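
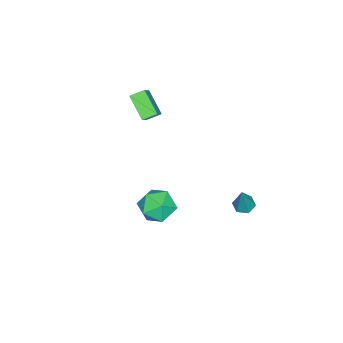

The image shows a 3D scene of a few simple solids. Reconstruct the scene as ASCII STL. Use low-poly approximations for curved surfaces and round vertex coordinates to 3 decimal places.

solid 
facet normal -0.367 -0.092 -0.926
outer loop
vertex -0.292 4.095 -5.046
vertex -0.709 3.615 -4.833
vertex -0.902 4.257 -4.82
endloop
endfacet
facet normal 0.285 0.955 0.085
outer loop
vertex -0.292 4.095 -5.046
vertex -0.902 4.257 -4.82
vertex 0.049 3.805 -2.927
endloop
endfacet
facet normal -0.368 -0.092 -0.925
outer loop
vertex -0.902 4.257 -4.82
vertex -0.709 3.615 -4.833
vertex -1.318 3.778 -4.607
endloop
endfacet
facet normal -0.566 0.691 0.449
outer loop
vertex -0.902 4.257 -4.82
vertex -1.318 3.778 -4.607
vertex 0.049 3.805 -2.927
endloop
endfacet
facet normal -0.368 -0.091 -0.925
outer loop
vertex -1.318 3.778 -4.607
vertex -0.709 3.615 -4.833
vertex -1.126 3.136 -4.62
endloop
endfacet
facet normal -0.752 -0.237 0.615
outer loop
vertex -1.318 3.778 -4.607
vertex -1.126 3.136 -4.62
vertex 0.049 3.805 -2.927
endloop
endfacet
facet normal -0.367 -0.092 -0.926
outer loop
vertex -1.126 3.136 -4.62
vertex -0.709 3.615 -4.833
vertex -0.516 2.974 -4.846
endloop
endfacet
facet normal -0.086 -0.905 0.417
outer loop
vertex -1.126 3.136 -4.62
vertex -0.516 2.974 -4.846
vertex 0.049 3.805 -2.927
endloop
endfacet
facet normal -0.367 -0.092 -0.926
outer loop
vertex -0.516 2.974 -4.846
vertex -0.709 3.615 -4.833
vertex -0.099 3.453 -5.059
endloop
endfacet
facet normal 0.765 -0.642 0.053
outer loop
vertex -0.516 2.974 -4.846
vertex -0.099 3.453 -5.059
vertex 0.049 3.805 -2.927
endloop
endfacet
facet normal -0.367 -0.092 -0.926
outer loop
vertex -0.099 3.453 -5.059
vertex -0.709 3.615 -4.833
vertex -0.292 4.095 -5.046
endloop
endfacet
facet normal 0.951 0.288 -0.114
outer loop
vertex -0.099 3.453 -5.059
vertex -0.292 4.095 -5.046
vertex 0.049 3.805 -2.927
endloop
endfacet
facet normal -0.587 0.704 -0.398
outer loop
vertex 3.501 1.036 -3.251
vertex 2.658 0.784 -2.454
vertex 3.479 1.607 -2.209
endloop
endfacet
facet normal 0.102 0.873 -0.476
outer loop
vertex 3.501 1.036 -3.251
vertex 3.479 1.607 -2.209
vertex 4.514 1.239 -2.663
endloop
endfacet
facet normal 0.418 0.347 -0.840
outer loop
vertex 3.501 1.036 -3.251
vertex 4.514 1.239 -2.663
vertex 4.332 0.189 -3.188
endloop
endfacet
facet normal -0.076 -0.148 -0.986
outer loop
vertex 3.501 1.036 -3.251
vertex 4.332 0.189 -3.188
vertex 3.185 -0.092 -3.058
endloop
endfacet
facet normal -0.697 0.073 -0.714
outer loop
vertex 3.501 1.036 -3.251
vertex 3.185 -0.092 -3.058
vertex 2.658 0.784 -2.454
endloop
endfacet
facet normal 0.397 0.901 0.173
outer loop
vertex 4.514 1.239 -2.663
vertex 3.479 1.607 -2.209
vertex 4.295 1.112 -1.502
endloop
endfacet
facet normal -0.719 0.628 0.298
outer loop
vertex 3.479 1.607 -2.209
vertex 2.658 0.784 -2.454
vertex 3.148 0.831 -1.372
endloop
endfacet
facet normal -0.895 -0.392 -0.212
outer loop
vertex 2.658 0.784 -2.454
vertex 3.185 -0.092 -3.058
vertex 2.966 -0.219 -1.897
endloop
endfacet
facet normal 0.110 -0.750 -0.652
outer loop
vertex 3.185 -0.092 -3.058
vertex 4.332 0.189 -3.188
vertex 4.001 -0.587 -2.351
endloop
endfacet
facet normal 0.909 0.049 -0.414
outer loop
vertex 4.332 0.189 -3.188
vertex 4.514 1.239 -2.663
vertex 4.822 0.236 -2.106
endloop
endfacet
facet normal 0.076 0.148 0.986
outer loop
vertex 3.979 -0.016 -1.309
vertex 4.295 1.112 -1.502
vertex 3.148 0.831 -1.372
endloop
endfacet
facet normal -0.418 -0.347 0.840
outer loop
vertex 3.979 -0.016 -1.309
vertex 3.148 0.831 -1.372
vertex 2.966 -0.219 -1.897
endloop
endfacet
facet normal -0.102 -0.873 0.476
outer loop
vertex 3.979 -0.016 -1.309
vertex 2.966 -0.219 -1.897
vertex 4.001 -0.587 -2.351
endloop
endfacet
facet normal 0.587 -0.704 0.398
outer loop
vertex 3.979 -0.016 -1.309
vertex 4.001 -0.587 -2.351
vertex 4.822 0.236 -2.106
endloop
endfacet
facet normal 0.697 -0.073 0.714
outer loop
vertex 3.979 -0.016 -1.309
vertex 4.822 0.236 -2.106
vertex 4.295 1.112 -1.502
endloop
endfacet
facet normal -0.110 0.750 0.652
outer loop
vertex 3.148 0.831 -1.372
vertex 4.295 1.112 -1.502
vertex 3.479 1.607 -2.209
endloop
endfacet
facet normal -0.909 -0.049 0.414
outer loop
vertex 2.966 -0.219 -1.897
vertex 3.148 0.831 -1.372
vertex 2.658 0.784 -2.454
endloop
endfacet
facet normal -0.397 -0.901 -0.173
outer loop
vertex 4.001 -0.587 -2.351
vertex 2.966 -0.219 -1.897
vertex 3.185 -0.092 -3.058
endloop
endfacet
facet normal 0.719 -0.628 -0.298
outer loop
vertex 4.822 0.236 -2.106
vertex 4.001 -0.587 -2.351
vertex 4.332 0.189 -3.188
endloop
endfacet
facet normal 0.895 0.392 0.212
outer loop
vertex 4.295 1.112 -1.502
vertex 4.822 0.236 -2.106
vertex 4.514 1.239 -2.663
endloop
endfacet
facet normal -0.701 -0.220 -0.679
outer loop
vertex -0.287 -2.974 2.461
vertex -0.819 -2.332 2.802
vertex 0.385 -1.854 1.404
endloop
endfacet
facet normal 0.590 -0.712 -0.380
outer loop
vertex 1.619 -1.468 2.598
vertex -0.287 -2.974 2.461
vertex 0.385 -1.854 1.404
endloop
endfacet
facet normal -0.701 -0.220 -0.679
outer loop
vertex 0.385 -1.854 1.404
vertex -0.819 -2.332 2.802
vertex -0.146 -1.213 1.745
endloop
endfacet
facet normal 0.400 0.666 -0.629
outer loop
vertex -0.146 -1.213 1.745
vertex 1.619 -1.468 2.598
vertex 0.385 -1.854 1.404
endloop
endfacet
facet normal -0.400 -0.666 0.629
outer loop
vertex -0.287 -2.974 2.461
vertex 0.415 -1.946 3.996
vertex -0.819 -2.332 2.802
endloop
endfacet
facet normal 0.590 -0.713 -0.379
outer loop
vertex 0.946 -2.587 3.655
vertex -0.287 -2.974 2.461
vertex 1.619 -1.468 2.598
endloop
endfacet
facet normal -0.400 -0.666 0.629
outer loop
vertex 0.946 -2.587 3.655
vertex 0.415 -1.946 3.996
vertex -0.287 -2.974 2.461
endloop
endfacet
facet normal -0.590 0.713 0.379
outer loop
vertex -0.819 -2.332 2.802
vertex 0.415 -1.946 3.996
vertex -0.146 -1.213 1.745
endloop
endfacet
facet normal 0.400 0.666 -0.629
outer loop
vertex 1.087 -0.826 2.939
vertex 1.619 -1.468 2.598
vertex -0.146 -1.213 1.745
endloop
endfacet
facet normal -0.591 0.712 0.379
outer loop
vertex -0.146 -1.213 1.745
vertex 0.415 -1.946 3.996
vertex 1.087 -0.826 2.939
endloop
endfacet
facet normal 0.701 0.220 0.679
outer loop
vertex 1.087 -0.826 2.939
vertex 0.946 -2.587 3.655
vertex 1.619 -1.468 2.598
endloop
endfacet
facet normal 0.701 0.220 0.678
outer loop
vertex 0.415 -1.946 3.996
vertex 0.946 -2.587 3.655
vertex 1.087 -0.826 2.939
endloop
endfacet

endsolid


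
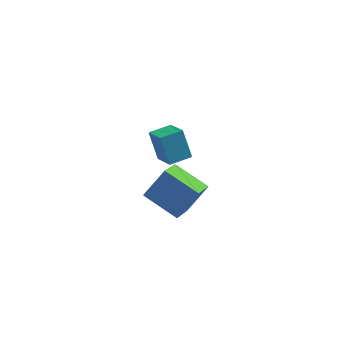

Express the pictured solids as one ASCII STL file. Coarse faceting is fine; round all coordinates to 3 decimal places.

solid 
facet normal -0.273 0.423 0.864
outer loop
vertex -0.298 2.009 3.625
vertex 0.582 2.46 3.682
vertex -0.77 3.012 2.985
endloop
endfacet
facet normal -0.889 -0.455 -0.057
outer loop
vertex -0.402 2.44 1.818
vertex -0.298 2.009 3.625
vertex -0.77 3.012 2.985
endloop
endfacet
facet normal -0.272 0.424 0.864
outer loop
vertex -0.77 3.012 2.985
vertex 0.582 2.46 3.682
vertex 0.11 3.462 3.041
endloop
endfacet
facet normal -0.369 0.783 -0.500
outer loop
vertex 0.11 3.462 3.041
vertex -0.402 2.44 1.818
vertex -0.77 3.012 2.985
endloop
endfacet
facet normal 0.369 -0.783 0.500
outer loop
vertex -0.298 2.009 3.625
vertex 0.95 1.888 2.515
vertex 0.582 2.46 3.682
endloop
endfacet
facet normal -0.888 -0.455 -0.057
outer loop
vertex 0.07 1.438 2.459
vertex -0.298 2.009 3.625
vertex -0.402 2.44 1.818
endloop
endfacet
facet normal 0.369 -0.784 0.500
outer loop
vertex 0.07 1.438 2.459
vertex 0.95 1.888 2.515
vertex -0.298 2.009 3.625
endloop
endfacet
facet normal 0.889 0.455 0.057
outer loop
vertex 0.582 2.46 3.682
vertex 0.95 1.888 2.515
vertex 0.11 3.462 3.041
endloop
endfacet
facet normal -0.369 0.783 -0.500
outer loop
vertex 0.478 2.891 1.875
vertex -0.402 2.44 1.818
vertex 0.11 3.462 3.041
endloop
endfacet
facet normal 0.889 0.455 0.058
outer loop
vertex 0.11 3.462 3.041
vertex 0.95 1.888 2.515
vertex 0.478 2.891 1.875
endloop
endfacet
facet normal 0.273 -0.424 -0.864
outer loop
vertex 0.478 2.891 1.875
vertex 0.07 1.438 2.459
vertex -0.402 2.44 1.818
endloop
endfacet
facet normal 0.272 -0.424 -0.864
outer loop
vertex 0.95 1.888 2.515
vertex 0.07 1.438 2.459
vertex 0.478 2.891 1.875
endloop
endfacet
facet normal -0.786 0.494 0.373
outer loop
vertex -0.901 -2.19 4.313
vertex -0.104 -1.663 5.294
vertex -0.513 -0.748 3.222
endloop
endfacet
facet normal -0.582 -0.385 -0.716
outer loop
vertex 0.744 -1.537 2.626
vertex -0.901 -2.19 4.313
vertex -0.513 -0.748 3.222
endloop
endfacet
facet normal -0.786 0.493 0.373
outer loop
vertex -0.513 -0.748 3.222
vertex -0.104 -1.663 5.294
vertex 0.284 -0.22 4.203
endloop
endfacet
facet normal 0.210 0.780 -0.590
outer loop
vertex 0.284 -0.22 4.203
vertex 0.744 -1.537 2.626
vertex -0.513 -0.748 3.222
endloop
endfacet
facet normal -0.210 -0.780 0.590
outer loop
vertex -0.901 -2.19 4.313
vertex 1.153 -2.452 4.698
vertex -0.104 -1.663 5.294
endloop
endfacet
facet normal -0.582 -0.385 -0.716
outer loop
vertex 0.356 -2.98 3.717
vertex -0.901 -2.19 4.313
vertex 0.744 -1.537 2.626
endloop
endfacet
facet normal -0.210 -0.779 0.590
outer loop
vertex 0.356 -2.98 3.717
vertex 1.153 -2.452 4.698
vertex -0.901 -2.19 4.313
endloop
endfacet
facet normal 0.582 0.385 0.716
outer loop
vertex -0.104 -1.663 5.294
vertex 1.153 -2.452 4.698
vertex 0.284 -0.22 4.203
endloop
endfacet
facet normal 0.210 0.780 -0.590
outer loop
vertex 1.541 -1.01 3.607
vertex 0.744 -1.537 2.626
vertex 0.284 -0.22 4.203
endloop
endfacet
facet normal 0.582 0.385 0.716
outer loop
vertex 0.284 -0.22 4.203
vertex 1.153 -2.452 4.698
vertex 1.541 -1.01 3.607
endloop
endfacet
facet normal 0.786 -0.493 -0.373
outer loop
vertex 1.541 -1.01 3.607
vertex 0.356 -2.98 3.717
vertex 0.744 -1.537 2.626
endloop
endfacet
facet normal 0.786 -0.493 -0.373
outer loop
vertex 1.153 -2.452 4.698
vertex 0.356 -2.98 3.717
vertex 1.541 -1.01 3.607
endloop
endfacet

endsolid


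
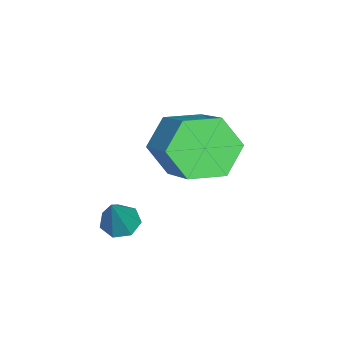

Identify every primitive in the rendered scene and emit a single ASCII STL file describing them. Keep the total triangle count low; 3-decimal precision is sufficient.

solid 
facet normal -0.515 -0.003 -0.857
outer loop
vertex 3.114 1.485 -0.026
vertex 2.628 1.548 0.266
vertex 2.972 1.952 0.058
endloop
endfacet
facet normal 0.932 0.316 -0.180
outer loop
vertex 3.114 1.485 -0.026
vertex 2.972 1.952 0.058
vertex 3.392 1.552 1.534
endloop
endfacet
facet normal -0.515 -0.003 -0.857
outer loop
vertex 2.972 1.952 0.058
vertex 2.628 1.548 0.266
vertex 2.572 2.114 0.298
endloop
endfacet
facet normal 0.433 0.893 0.119
outer loop
vertex 2.972 1.952 0.058
vertex 2.572 2.114 0.298
vertex 3.392 1.552 1.534
endloop
endfacet
facet normal -0.517 -0.003 -0.856
outer loop
vertex 2.572 2.114 0.298
vertex 2.628 1.548 0.266
vertex 2.214 1.85 0.515
endloop
endfacet
facet normal -0.264 0.800 0.539
outer loop
vertex 2.572 2.114 0.298
vertex 2.214 1.85 0.515
vertex 3.392 1.552 1.534
endloop
endfacet
facet normal -0.517 -0.002 -0.856
outer loop
vertex 2.214 1.85 0.515
vertex 2.628 1.548 0.266
vertex 2.168 1.358 0.544
endloop
endfacet
facet normal -0.635 0.105 0.765
outer loop
vertex 2.214 1.85 0.515
vertex 2.168 1.358 0.544
vertex 3.392 1.552 1.534
endloop
endfacet
facet normal -0.516 -0.003 -0.856
outer loop
vertex 2.168 1.358 0.544
vertex 2.628 1.548 0.266
vertex 2.469 1.009 0.364
endloop
endfacet
facet normal -0.401 -0.669 0.626
outer loop
vertex 2.168 1.358 0.544
vertex 2.469 1.009 0.364
vertex 3.392 1.552 1.534
endloop
endfacet
facet normal -0.516 -0.003 -0.856
outer loop
vertex 2.469 1.009 0.364
vertex 2.628 1.548 0.266
vertex 2.89 1.066 0.11
endloop
endfacet
facet normal 0.264 -0.937 0.227
outer loop
vertex 2.469 1.009 0.364
vertex 2.89 1.066 0.11
vertex 3.392 1.552 1.534
endloop
endfacet
facet normal -0.515 -0.003 -0.857
outer loop
vertex 2.89 1.066 0.11
vertex 2.628 1.548 0.266
vertex 3.114 1.485 -0.026
endloop
endfacet
facet normal 0.856 -0.500 -0.131
outer loop
vertex 2.89 1.066 0.11
vertex 3.114 1.485 -0.026
vertex 3.392 1.552 1.534
endloop
endfacet
facet normal -0.711 -0.488 -0.507
outer loop
vertex 0.408 2.233 0.665
vertex -0.324 2.511 1.424
vertex -0.157 3.16 0.564
endloop
endfacet
facet normal 0.476 0.197 -0.857
outer loop
vertex 0.408 2.233 0.665
vertex -0.157 3.16 0.564
vertex 1.715 3.131 1.597
endloop
endfacet
facet normal 0.476 0.197 -0.857
outer loop
vertex 1.715 3.131 1.597
vertex -0.157 3.16 0.564
vertex 1.15 4.058 1.496
endloop
endfacet
facet normal 0.711 0.488 0.506
outer loop
vertex 1.715 3.131 1.597
vertex 1.15 4.058 1.496
vertex 0.984 3.409 2.356
endloop
endfacet
facet normal -0.710 -0.489 -0.507
outer loop
vertex -0.157 3.16 0.564
vertex -0.324 2.511 1.424
vertex -0.889 3.437 1.323
endloop
endfacet
facet normal -0.211 0.835 -0.508
outer loop
vertex -0.157 3.16 0.564
vertex -0.889 3.437 1.323
vertex 1.15 4.058 1.496
endloop
endfacet
facet normal -0.211 0.835 -0.509
outer loop
vertex 1.15 4.058 1.496
vertex -0.889 3.437 1.323
vertex 0.419 4.336 2.255
endloop
endfacet
facet normal 0.711 0.488 0.506
outer loop
vertex 1.15 4.058 1.496
vertex 0.419 4.336 2.255
vertex 0.984 3.409 2.356
endloop
endfacet
facet normal -0.711 -0.489 -0.506
outer loop
vertex -0.889 3.437 1.323
vertex -0.324 2.511 1.424
vertex -1.055 2.789 2.183
endloop
endfacet
facet normal -0.687 0.638 0.348
outer loop
vertex -0.889 3.437 1.323
vertex -1.055 2.789 2.183
vertex 0.419 4.336 2.255
endloop
endfacet
facet normal -0.687 0.638 0.348
outer loop
vertex 0.419 4.336 2.255
vertex -1.055 2.789 2.183
vertex 0.252 3.687 3.115
endloop
endfacet
facet normal 0.711 0.488 0.507
outer loop
vertex 0.419 4.336 2.255
vertex 0.252 3.687 3.115
vertex 0.984 3.409 2.356
endloop
endfacet
facet normal -0.711 -0.488 -0.506
outer loop
vertex -1.055 2.789 2.183
vertex -0.324 2.511 1.424
vertex -0.49 1.862 2.284
endloop
endfacet
facet normal -0.476 -0.197 0.857
outer loop
vertex -1.055 2.789 2.183
vertex -0.49 1.862 2.284
vertex 0.252 3.687 3.115
endloop
endfacet
facet normal -0.476 -0.197 0.857
outer loop
vertex 0.252 3.687 3.115
vertex -0.49 1.862 2.284
vertex 0.817 2.76 3.216
endloop
endfacet
facet normal 0.711 0.488 0.507
outer loop
vertex 0.252 3.687 3.115
vertex 0.817 2.76 3.216
vertex 0.984 3.409 2.356
endloop
endfacet
facet normal -0.711 -0.488 -0.506
outer loop
vertex -0.49 1.862 2.284
vertex -0.324 2.511 1.424
vertex 0.241 1.584 1.525
endloop
endfacet
facet normal 0.211 -0.835 0.509
outer loop
vertex -0.49 1.862 2.284
vertex 0.241 1.584 1.525
vertex 0.817 2.76 3.216
endloop
endfacet
facet normal 0.211 -0.835 0.508
outer loop
vertex 0.817 2.76 3.216
vertex 0.241 1.584 1.525
vertex 1.549 2.483 2.457
endloop
endfacet
facet normal 0.710 0.489 0.507
outer loop
vertex 0.817 2.76 3.216
vertex 1.549 2.483 2.457
vertex 0.984 3.409 2.356
endloop
endfacet
facet normal -0.711 -0.488 -0.507
outer loop
vertex 0.241 1.584 1.525
vertex -0.324 2.511 1.424
vertex 0.408 2.233 0.665
endloop
endfacet
facet normal 0.687 -0.638 -0.348
outer loop
vertex 0.241 1.584 1.525
vertex 0.408 2.233 0.665
vertex 1.549 2.483 2.457
endloop
endfacet
facet normal 0.687 -0.638 -0.348
outer loop
vertex 1.549 2.483 2.457
vertex 0.408 2.233 0.665
vertex 1.715 3.131 1.597
endloop
endfacet
facet normal 0.711 0.489 0.506
outer loop
vertex 1.549 2.483 2.457
vertex 1.715 3.131 1.597
vertex 0.984 3.409 2.356
endloop
endfacet

endsolid


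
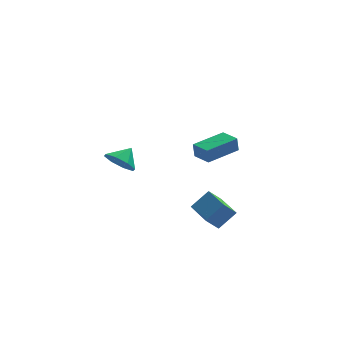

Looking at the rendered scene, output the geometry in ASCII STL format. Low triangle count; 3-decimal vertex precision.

solid 
facet normal -0.601 -0.502 -0.622
outer loop
vertex -3.583 -2.805 -0.041
vertex -4.238 -2.803 0.591
vertex -3.998 -2.248 -0.089
endloop
endfacet
facet normal 0.789 0.567 -0.238
outer loop
vertex -3.583 -2.805 -0.041
vertex -3.998 -2.248 -0.089
vertex -3.582 -2.257 1.269
endloop
endfacet
facet normal -0.602 -0.501 -0.622
outer loop
vertex -3.998 -2.248 -0.089
vertex -4.238 -2.803 0.591
vertex -4.554 -2.016 0.262
endloop
endfacet
facet normal 0.331 0.939 -0.095
outer loop
vertex -3.998 -2.248 -0.089
vertex -4.554 -2.016 0.262
vertex -3.582 -2.257 1.269
endloop
endfacet
facet normal -0.602 -0.501 -0.622
outer loop
vertex -4.554 -2.016 0.262
vertex -4.238 -2.803 0.591
vertex -4.924 -2.245 0.805
endloop
endfacet
facet normal -0.104 0.940 0.325
outer loop
vertex -4.554 -2.016 0.262
vertex -4.924 -2.245 0.805
vertex -3.582 -2.257 1.269
endloop
endfacet
facet normal -0.602 -0.501 -0.622
outer loop
vertex -4.924 -2.245 0.805
vertex -4.238 -2.803 0.591
vertex -4.893 -2.801 1.223
endloop
endfacet
facet normal -0.264 0.570 0.778
outer loop
vertex -4.924 -2.245 0.805
vertex -4.893 -2.801 1.223
vertex -3.582 -2.257 1.269
endloop
endfacet
facet normal -0.602 -0.501 -0.622
outer loop
vertex -4.893 -2.801 1.223
vertex -4.238 -2.803 0.591
vertex -4.478 -3.359 1.271
endloop
endfacet
facet normal -0.054 0.046 0.997
outer loop
vertex -4.893 -2.801 1.223
vertex -4.478 -3.359 1.271
vertex -3.582 -2.257 1.269
endloop
endfacet
facet normal -0.602 -0.501 -0.622
outer loop
vertex -4.478 -3.359 1.271
vertex -4.238 -2.803 0.591
vertex -3.922 -3.591 0.92
endloop
endfacet
facet normal 0.403 -0.326 0.855
outer loop
vertex -4.478 -3.359 1.271
vertex -3.922 -3.591 0.92
vertex -3.582 -2.257 1.269
endloop
endfacet
facet normal -0.602 -0.501 -0.622
outer loop
vertex -3.922 -3.591 0.92
vertex -4.238 -2.803 0.591
vertex -3.552 -3.361 0.377
endloop
endfacet
facet normal 0.840 -0.327 0.433
outer loop
vertex -3.922 -3.591 0.92
vertex -3.552 -3.361 0.377
vertex -3.582 -2.257 1.269
endloop
endfacet
facet normal -0.602 -0.501 -0.622
outer loop
vertex -3.552 -3.361 0.377
vertex -4.238 -2.803 0.591
vertex -3.583 -2.805 -0.041
endloop
endfacet
facet normal 0.999 0.042 -0.018
outer loop
vertex -3.552 -3.361 0.377
vertex -3.583 -2.805 -0.041
vertex -3.582 -2.257 1.269
endloop
endfacet
facet normal -0.702 -0.175 -0.690
outer loop
vertex -0.358 -5.002 -2.52
vertex -0.831 -3.339 -2.46
vertex 0.306 -4.787 -3.25
endloop
endfacet
facet normal 0.274 -0.961 -0.034
outer loop
vertex 1.211 -4.561 -2.36
vertex -0.358 -5.002 -2.52
vertex 0.306 -4.787 -3.25
endloop
endfacet
facet normal -0.702 -0.175 -0.690
outer loop
vertex 0.306 -4.787 -3.25
vertex -0.831 -3.339 -2.46
vertex -0.167 -3.124 -3.19
endloop
endfacet
facet normal 0.658 0.213 -0.723
outer loop
vertex -0.167 -3.124 -3.19
vertex 1.211 -4.561 -2.36
vertex 0.306 -4.787 -3.25
endloop
endfacet
facet normal -0.658 -0.213 0.723
outer loop
vertex -0.358 -5.002 -2.52
vertex 0.074 -3.113 -1.57
vertex -0.831 -3.339 -2.46
endloop
endfacet
facet normal 0.274 -0.961 -0.034
outer loop
vertex 0.547 -4.776 -1.63
vertex -0.358 -5.002 -2.52
vertex 1.211 -4.561 -2.36
endloop
endfacet
facet normal -0.658 -0.213 0.723
outer loop
vertex 0.547 -4.776 -1.63
vertex 0.074 -3.113 -1.57
vertex -0.358 -5.002 -2.52
endloop
endfacet
facet normal -0.274 0.961 0.034
outer loop
vertex -0.831 -3.339 -2.46
vertex 0.074 -3.113 -1.57
vertex -0.167 -3.124 -3.19
endloop
endfacet
facet normal 0.658 0.213 -0.723
outer loop
vertex 0.738 -2.898 -2.3
vertex 1.211 -4.561 -2.36
vertex -0.167 -3.124 -3.19
endloop
endfacet
facet normal -0.274 0.961 0.034
outer loop
vertex -0.167 -3.124 -3.19
vertex 0.074 -3.113 -1.57
vertex 0.738 -2.898 -2.3
endloop
endfacet
facet normal 0.702 0.175 0.690
outer loop
vertex 0.738 -2.898 -2.3
vertex 0.547 -4.776 -1.63
vertex 1.211 -4.561 -2.36
endloop
endfacet
facet normal 0.702 0.175 0.690
outer loop
vertex 0.074 -3.113 -1.57
vertex 0.547 -4.776 -1.63
vertex 0.738 -2.898 -2.3
endloop
endfacet
facet normal -0.502 0.865 -0.006
outer loop
vertex 0.107 2.277 -1.087
vertex 1.848 3.29 -0.836
vertex 0.205 2.328 -1.971
endloop
endfacet
facet normal -0.858 -0.498 -0.124
outer loop
vertex 0.772 1.35 -1.964
vertex 0.107 2.277 -1.087
vertex 0.205 2.328 -1.971
endloop
endfacet
facet normal -0.502 0.865 -0.007
outer loop
vertex 0.205 2.328 -1.971
vertex 1.848 3.29 -0.836
vertex 1.946 3.34 -1.719
endloop
endfacet
facet normal 0.111 0.057 -0.992
outer loop
vertex 1.946 3.34 -1.719
vertex 0.772 1.35 -1.964
vertex 0.205 2.328 -1.971
endloop
endfacet
facet normal -0.110 -0.057 0.992
outer loop
vertex 0.107 2.277 -1.087
vertex 2.415 2.312 -0.829
vertex 1.848 3.29 -0.836
endloop
endfacet
facet normal -0.858 -0.499 -0.123
outer loop
vertex 0.674 1.3 -1.081
vertex 0.107 2.277 -1.087
vertex 0.772 1.35 -1.964
endloop
endfacet
facet normal -0.110 -0.058 0.992
outer loop
vertex 0.674 1.3 -1.081
vertex 2.415 2.312 -0.829
vertex 0.107 2.277 -1.087
endloop
endfacet
facet normal 0.858 0.498 0.123
outer loop
vertex 1.848 3.29 -0.836
vertex 2.415 2.312 -0.829
vertex 1.946 3.34 -1.719
endloop
endfacet
facet normal 0.110 0.058 -0.992
outer loop
vertex 2.513 2.363 -1.713
vertex 0.772 1.35 -1.964
vertex 1.946 3.34 -1.719
endloop
endfacet
facet normal 0.858 0.499 0.124
outer loop
vertex 1.946 3.34 -1.719
vertex 2.415 2.312 -0.829
vertex 2.513 2.363 -1.713
endloop
endfacet
facet normal 0.502 -0.865 0.007
outer loop
vertex 2.513 2.363 -1.713
vertex 0.674 1.3 -1.081
vertex 0.772 1.35 -1.964
endloop
endfacet
facet normal 0.502 -0.865 0.006
outer loop
vertex 2.415 2.312 -0.829
vertex 0.674 1.3 -1.081
vertex 2.513 2.363 -1.713
endloop
endfacet

endsolid


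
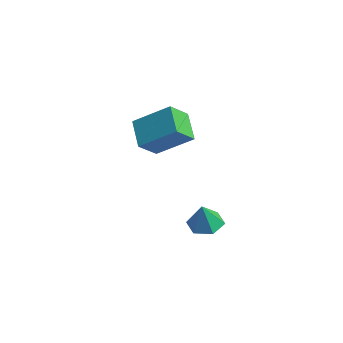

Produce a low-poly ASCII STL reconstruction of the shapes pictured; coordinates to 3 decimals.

solid 
facet normal -0.562 -0.617 -0.551
outer loop
vertex -2.249 -3.538 0.483
vertex -3.563 -3.194 1.437
vertex -2.587 -2.475 -0.364
endloop
endfacet
facet normal 0.791 -0.207 -0.575
outer loop
vertex -1.397 -1.166 0.803
vertex -2.249 -3.538 0.483
vertex -2.587 -2.475 -0.364
endloop
endfacet
facet normal -0.561 -0.618 -0.551
outer loop
vertex -2.587 -2.475 -0.364
vertex -3.563 -3.194 1.437
vertex -3.901 -2.132 0.59
endloop
endfacet
facet normal -0.241 0.759 -0.605
outer loop
vertex -3.901 -2.132 0.59
vertex -1.397 -1.166 0.803
vertex -2.587 -2.475 -0.364
endloop
endfacet
facet normal 0.241 -0.759 0.605
outer loop
vertex -2.249 -3.538 0.483
vertex -2.373 -1.885 2.604
vertex -3.563 -3.194 1.437
endloop
endfacet
facet normal 0.792 -0.207 -0.575
outer loop
vertex -1.059 -2.228 1.65
vertex -2.249 -3.538 0.483
vertex -1.397 -1.166 0.803
endloop
endfacet
facet normal 0.241 -0.759 0.605
outer loop
vertex -1.059 -2.228 1.65
vertex -2.373 -1.885 2.604
vertex -2.249 -3.538 0.483
endloop
endfacet
facet normal -0.791 0.207 0.575
outer loop
vertex -3.563 -3.194 1.437
vertex -2.373 -1.885 2.604
vertex -3.901 -2.132 0.59
endloop
endfacet
facet normal -0.241 0.758 -0.606
outer loop
vertex -2.711 -0.822 1.757
vertex -1.397 -1.166 0.803
vertex -3.901 -2.132 0.59
endloop
endfacet
facet normal -0.792 0.207 0.575
outer loop
vertex -3.901 -2.132 0.59
vertex -2.373 -1.885 2.604
vertex -2.711 -0.822 1.757
endloop
endfacet
facet normal 0.561 0.618 0.551
outer loop
vertex -2.711 -0.822 1.757
vertex -1.059 -2.228 1.65
vertex -1.397 -1.166 0.803
endloop
endfacet
facet normal 0.561 0.618 0.551
outer loop
vertex -2.373 -1.885 2.604
vertex -1.059 -2.228 1.65
vertex -2.711 -0.822 1.757
endloop
endfacet
facet normal -0.279 0.281 -0.918
outer loop
vertex -0.367 -0.743 -4.92
vertex -1.219 -0.67 -4.639
vertex -0.667 0.039 -4.59
endloop
endfacet
facet normal 0.928 0.233 0.291
outer loop
vertex -0.367 -0.743 -4.92
vertex -0.667 0.039 -4.59
vertex -0.801 -1.09 -3.261
endloop
endfacet
facet normal -0.278 0.280 -0.919
outer loop
vertex -0.667 0.039 -4.59
vertex -1.219 -0.67 -4.639
vertex -1.519 0.112 -4.31
endloop
endfacet
facet normal 0.272 0.720 0.639
outer loop
vertex -0.667 0.039 -4.59
vertex -1.519 0.112 -4.31
vertex -0.801 -1.09 -3.261
endloop
endfacet
facet normal -0.279 0.279 -0.919
outer loop
vertex -1.519 0.112 -4.31
vertex -1.219 -0.67 -4.639
vertex -2.071 -0.598 -4.358
endloop
endfacet
facet normal -0.527 0.358 0.771
outer loop
vertex -1.519 0.112 -4.31
vertex -2.071 -0.598 -4.358
vertex -0.801 -1.09 -3.261
endloop
endfacet
facet normal -0.279 0.281 -0.918
outer loop
vertex -2.071 -0.598 -4.358
vertex -1.219 -0.67 -4.639
vertex -1.771 -1.379 -4.688
endloop
endfacet
facet normal -0.670 -0.492 0.555
outer loop
vertex -2.071 -0.598 -4.358
vertex -1.771 -1.379 -4.688
vertex -0.801 -1.09 -3.261
endloop
endfacet
facet normal -0.278 0.280 -0.919
outer loop
vertex -1.771 -1.379 -4.688
vertex -1.219 -0.67 -4.639
vertex -0.919 -1.452 -4.968
endloop
endfacet
facet normal -0.015 -0.978 0.208
outer loop
vertex -1.771 -1.379 -4.688
vertex -0.919 -1.452 -4.968
vertex -0.801 -1.09 -3.261
endloop
endfacet
facet normal -0.279 0.279 -0.919
outer loop
vertex -0.919 -1.452 -4.968
vertex -1.219 -0.67 -4.639
vertex -0.367 -0.743 -4.92
endloop
endfacet
facet normal 0.784 -0.616 0.076
outer loop
vertex -0.919 -1.452 -4.968
vertex -0.367 -0.743 -4.92
vertex -0.801 -1.09 -3.261
endloop
endfacet

endsolid


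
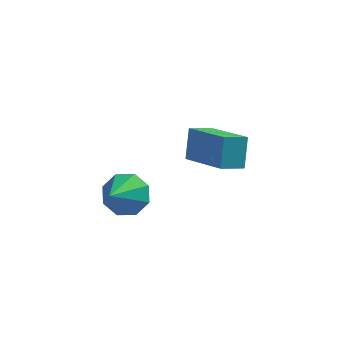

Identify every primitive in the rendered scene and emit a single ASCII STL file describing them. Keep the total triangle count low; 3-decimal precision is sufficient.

solid 
facet normal -0.692 0.629 -0.354
outer loop
vertex 1.435 0.909 3.16
vertex 2.049 1.432 2.89
vertex 1.456 0.363 2.148
endloop
endfacet
facet normal -0.722 -0.615 0.317
outer loop
vertex 2.791 -0.852 2.83
vertex 1.435 0.909 3.16
vertex 1.456 0.363 2.148
endloop
endfacet
facet normal -0.692 0.629 -0.353
outer loop
vertex 1.456 0.363 2.148
vertex 2.049 1.432 2.89
vertex 2.069 0.886 1.878
endloop
endfacet
facet normal 0.017 -0.475 -0.880
outer loop
vertex 2.069 0.886 1.878
vertex 2.791 -0.852 2.83
vertex 1.456 0.363 2.148
endloop
endfacet
facet normal -0.017 0.475 0.880
outer loop
vertex 1.435 0.909 3.16
vertex 3.384 0.217 3.572
vertex 2.049 1.432 2.89
endloop
endfacet
facet normal -0.722 -0.615 0.318
outer loop
vertex 2.771 -0.306 3.842
vertex 1.435 0.909 3.16
vertex 2.791 -0.852 2.83
endloop
endfacet
facet normal -0.017 0.475 0.880
outer loop
vertex 2.771 -0.306 3.842
vertex 3.384 0.217 3.572
vertex 1.435 0.909 3.16
endloop
endfacet
facet normal 0.722 0.615 -0.318
outer loop
vertex 2.049 1.432 2.89
vertex 3.384 0.217 3.572
vertex 2.069 0.886 1.878
endloop
endfacet
facet normal 0.017 -0.475 -0.880
outer loop
vertex 3.405 -0.329 2.56
vertex 2.791 -0.852 2.83
vertex 2.069 0.886 1.878
endloop
endfacet
facet normal 0.722 0.615 -0.317
outer loop
vertex 2.069 0.886 1.878
vertex 3.384 0.217 3.572
vertex 3.405 -0.329 2.56
endloop
endfacet
facet normal 0.692 -0.630 0.353
outer loop
vertex 3.405 -0.329 2.56
vertex 2.771 -0.306 3.842
vertex 2.791 -0.852 2.83
endloop
endfacet
facet normal 0.692 -0.629 0.354
outer loop
vertex 3.384 0.217 3.572
vertex 2.771 -0.306 3.842
vertex 3.405 -0.329 2.56
endloop
endfacet
facet normal 0.159 0.816 -0.555
outer loop
vertex 1.065 -2.67 2.389
vertex 0.313 -2.474 2.462
vertex 0.964 -2.326 2.866
endloop
endfacet
facet normal 0.771 -0.428 0.472
outer loop
vertex 1.065 -2.67 2.389
vertex 0.964 -2.326 2.866
vertex 0.107 -3.526 3.178
endloop
endfacet
facet normal 0.160 0.816 -0.556
outer loop
vertex 0.964 -2.326 2.866
vertex 0.313 -2.474 2.462
vertex 0.482 -2.068 3.106
endloop
endfacet
facet normal 0.418 -0.063 0.906
outer loop
vertex 0.964 -2.326 2.866
vertex 0.482 -2.068 3.106
vertex 0.107 -3.526 3.178
endloop
endfacet
facet normal 0.159 0.816 -0.556
outer loop
vertex 0.482 -2.068 3.106
vertex 0.313 -2.474 2.462
vertex -0.099 -2.048 2.969
endloop
endfacet
facet normal -0.225 0.106 0.969
outer loop
vertex 0.482 -2.068 3.106
vertex -0.099 -2.048 2.969
vertex 0.107 -3.526 3.178
endloop
endfacet
facet normal 0.161 0.816 -0.555
outer loop
vertex -0.099 -2.048 2.969
vertex 0.313 -2.474 2.462
vertex -0.438 -2.277 2.534
endloop
endfacet
facet normal -0.783 -0.021 0.621
outer loop
vertex -0.099 -2.048 2.969
vertex -0.438 -2.277 2.534
vertex 0.107 -3.526 3.178
endloop
endfacet
facet normal 0.161 0.816 -0.556
outer loop
vertex -0.438 -2.277 2.534
vertex 0.313 -2.474 2.462
vertex -0.337 -2.622 2.057
endloop
endfacet
facet normal -0.927 -0.368 0.070
outer loop
vertex -0.438 -2.277 2.534
vertex -0.337 -2.622 2.057
vertex 0.107 -3.526 3.178
endloop
endfacet
facet normal 0.159 0.817 -0.554
outer loop
vertex -0.337 -2.622 2.057
vertex 0.313 -2.474 2.462
vertex 0.145 -2.879 1.817
endloop
endfacet
facet normal -0.573 -0.734 -0.365
outer loop
vertex -0.337 -2.622 2.057
vertex 0.145 -2.879 1.817
vertex 0.107 -3.526 3.178
endloop
endfacet
facet normal 0.162 0.816 -0.555
outer loop
vertex 0.145 -2.879 1.817
vertex 0.313 -2.474 2.462
vertex 0.725 -2.9 1.955
endloop
endfacet
facet normal 0.069 -0.902 -0.427
outer loop
vertex 0.145 -2.879 1.817
vertex 0.725 -2.9 1.955
vertex 0.107 -3.526 3.178
endloop
endfacet
facet normal 0.159 0.816 -0.556
outer loop
vertex 0.725 -2.9 1.955
vertex 0.313 -2.474 2.462
vertex 1.065 -2.67 2.389
endloop
endfacet
facet normal 0.627 -0.775 -0.080
outer loop
vertex 0.725 -2.9 1.955
vertex 1.065 -2.67 2.389
vertex 0.107 -3.526 3.178
endloop
endfacet

endsolid


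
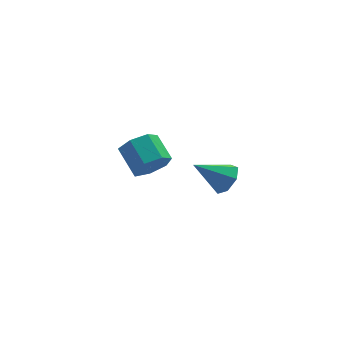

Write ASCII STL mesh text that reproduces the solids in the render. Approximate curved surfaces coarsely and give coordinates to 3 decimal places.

solid 
facet normal 0.798 -0.067 -0.599
outer loop
vertex 4.056 -3.112 0.907
vertex 3.58 -3.146 0.277
vertex 3.894 -2.509 0.624
endloop
endfacet
facet normal 0.199 0.460 0.866
outer loop
vertex 4.056 -3.112 0.907
vertex 3.894 -2.509 0.624
vertex 2.24 -3.034 1.283
endloop
endfacet
facet normal 0.798 -0.067 -0.599
outer loop
vertex 3.894 -2.509 0.624
vertex 3.58 -3.146 0.277
vertex 3.496 -2.385 0.08
endloop
endfacet
facet normal -0.163 0.929 0.331
outer loop
vertex 3.894 -2.509 0.624
vertex 3.496 -2.385 0.08
vertex 2.24 -3.034 1.283
endloop
endfacet
facet normal 0.798 -0.067 -0.599
outer loop
vertex 3.496 -2.385 0.08
vertex 3.58 -3.146 0.277
vertex 3.161 -2.834 -0.316
endloop
endfacet
facet normal -0.637 0.719 -0.277
outer loop
vertex 3.496 -2.385 0.08
vertex 3.161 -2.834 -0.316
vertex 2.24 -3.034 1.283
endloop
endfacet
facet normal 0.798 -0.066 -0.599
outer loop
vertex 3.161 -2.834 -0.316
vertex 3.58 -3.146 0.277
vertex 3.143 -3.518 -0.265
endloop
endfacet
facet normal -0.866 -0.015 -0.500
outer loop
vertex 3.161 -2.834 -0.316
vertex 3.143 -3.518 -0.265
vertex 2.24 -3.034 1.283
endloop
endfacet
facet normal 0.798 -0.066 -0.599
outer loop
vertex 3.143 -3.518 -0.265
vertex 3.58 -3.146 0.277
vertex 3.454 -3.921 0.194
endloop
endfacet
facet normal -0.676 -0.716 -0.171
outer loop
vertex 3.143 -3.518 -0.265
vertex 3.454 -3.921 0.194
vertex 2.24 -3.034 1.283
endloop
endfacet
facet normal 0.798 -0.066 -0.599
outer loop
vertex 3.454 -3.921 0.194
vertex 3.58 -3.146 0.277
vertex 3.86 -3.74 0.715
endloop
endfacet
facet normal -0.212 -0.860 0.464
outer loop
vertex 3.454 -3.921 0.194
vertex 3.86 -3.74 0.715
vertex 2.24 -3.034 1.283
endloop
endfacet
facet normal 0.798 -0.066 -0.599
outer loop
vertex 3.86 -3.74 0.715
vertex 3.58 -3.146 0.277
vertex 4.056 -3.112 0.907
endloop
endfacet
facet normal 0.177 -0.338 0.924
outer loop
vertex 3.86 -3.74 0.715
vertex 4.056 -3.112 0.907
vertex 2.24 -3.034 1.283
endloop
endfacet
facet normal 0.284 -0.828 -0.483
outer loop
vertex 2.069 1.861 -2.567
vertex 1.343 1.378 -2.165
vertex 1.353 1.864 -2.993
endloop
endfacet
facet normal 0.425 0.560 -0.711
outer loop
vertex 2.069 1.861 -2.567
vertex 1.353 1.864 -2.993
vertex 1.662 3.046 -1.877
endloop
endfacet
facet normal 0.424 0.561 -0.711
outer loop
vertex 1.662 3.046 -1.877
vertex 1.353 1.864 -2.993
vertex 0.946 3.048 -2.302
endloop
endfacet
facet normal -0.285 0.828 0.483
outer loop
vertex 1.662 3.046 -1.877
vertex 0.946 3.048 -2.302
vertex 0.937 2.562 -1.475
endloop
endfacet
facet normal 0.285 -0.828 -0.483
outer loop
vertex 1.353 1.864 -2.993
vertex 1.343 1.378 -2.165
vertex 0.63 1.5 -2.796
endloop
endfacet
facet normal -0.407 0.352 -0.843
outer loop
vertex 1.353 1.864 -2.993
vertex 0.63 1.5 -2.796
vertex 0.946 3.048 -2.302
endloop
endfacet
facet normal -0.406 0.352 -0.843
outer loop
vertex 0.946 3.048 -2.302
vertex 0.63 1.5 -2.796
vertex 0.223 2.685 -2.105
endloop
endfacet
facet normal -0.284 0.828 0.483
outer loop
vertex 0.946 3.048 -2.302
vertex 0.223 2.685 -2.105
vertex 0.937 2.562 -1.475
endloop
endfacet
facet normal 0.285 -0.828 -0.482
outer loop
vertex 0.63 1.5 -2.796
vertex 1.343 1.378 -2.165
vertex 0.444 1.045 -2.124
endloop
endfacet
facet normal -0.932 -0.122 -0.340
outer loop
vertex 0.63 1.5 -2.796
vertex 0.444 1.045 -2.124
vertex 0.223 2.685 -2.105
endloop
endfacet
facet normal -0.932 -0.122 -0.341
outer loop
vertex 0.223 2.685 -2.105
vertex 0.444 1.045 -2.124
vertex 0.037 2.229 -1.433
endloop
endfacet
facet normal -0.284 0.828 0.483
outer loop
vertex 0.223 2.685 -2.105
vertex 0.037 2.229 -1.433
vertex 0.937 2.562 -1.475
endloop
endfacet
facet normal 0.285 -0.828 -0.483
outer loop
vertex 0.444 1.045 -2.124
vertex 1.343 1.378 -2.165
vertex 0.936 0.84 -1.483
endloop
endfacet
facet normal -0.755 -0.504 0.419
outer loop
vertex 0.444 1.045 -2.124
vertex 0.936 0.84 -1.483
vertex 0.037 2.229 -1.433
endloop
endfacet
facet normal -0.755 -0.504 0.419
outer loop
vertex 0.037 2.229 -1.433
vertex 0.936 0.84 -1.483
vertex 0.529 2.024 -0.792
endloop
endfacet
facet normal -0.284 0.828 0.483
outer loop
vertex 0.037 2.229 -1.433
vertex 0.529 2.024 -0.792
vertex 0.937 2.562 -1.475
endloop
endfacet
facet normal 0.284 -0.828 -0.483
outer loop
vertex 0.936 0.84 -1.483
vertex 1.343 1.378 -2.165
vertex 1.734 1.04 -1.356
endloop
endfacet
facet normal -0.010 -0.507 0.862
outer loop
vertex 0.936 0.84 -1.483
vertex 1.734 1.04 -1.356
vertex 0.529 2.024 -0.792
endloop
endfacet
facet normal -0.010 -0.507 0.862
outer loop
vertex 0.529 2.024 -0.792
vertex 1.734 1.04 -1.356
vertex 1.327 2.224 -0.665
endloop
endfacet
facet normal -0.284 0.828 0.483
outer loop
vertex 0.529 2.024 -0.792
vertex 1.327 2.224 -0.665
vertex 0.937 2.562 -1.475
endloop
endfacet
facet normal 0.284 -0.828 -0.483
outer loop
vertex 1.734 1.04 -1.356
vertex 1.343 1.378 -2.165
vertex 2.239 1.495 -1.839
endloop
endfacet
facet normal 0.743 -0.128 0.657
outer loop
vertex 1.734 1.04 -1.356
vertex 2.239 1.495 -1.839
vertex 1.327 2.224 -0.665
endloop
endfacet
facet normal 0.743 -0.128 0.657
outer loop
vertex 1.327 2.224 -0.665
vertex 2.239 1.495 -1.839
vertex 1.832 2.679 -1.148
endloop
endfacet
facet normal -0.285 0.828 0.483
outer loop
vertex 1.327 2.224 -0.665
vertex 1.832 2.679 -1.148
vertex 0.937 2.562 -1.475
endloop
endfacet
facet normal 0.284 -0.828 -0.483
outer loop
vertex 2.239 1.495 -1.839
vertex 1.343 1.378 -2.165
vertex 2.069 1.861 -2.567
endloop
endfacet
facet normal 0.937 0.348 -0.044
outer loop
vertex 2.239 1.495 -1.839
vertex 2.069 1.861 -2.567
vertex 1.832 2.679 -1.148
endloop
endfacet
facet normal 0.937 0.347 -0.044
outer loop
vertex 1.832 2.679 -1.148
vertex 2.069 1.861 -2.567
vertex 1.662 3.046 -1.877
endloop
endfacet
facet normal -0.285 0.828 0.483
outer loop
vertex 1.832 2.679 -1.148
vertex 1.662 3.046 -1.877
vertex 0.937 2.562 -1.475
endloop
endfacet

endsolid


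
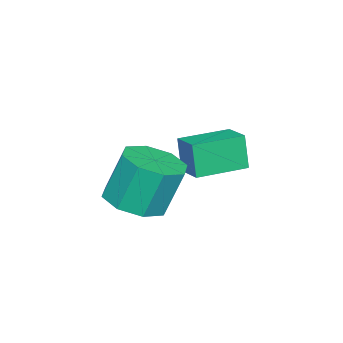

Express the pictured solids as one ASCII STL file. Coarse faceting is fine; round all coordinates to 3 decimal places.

solid 
facet normal 0.202 -0.282 -0.938
outer loop
vertex 0.558 1.089 1.641
vertex -0.072 1.822 1.285
vertex 0.931 1.772 1.516
endloop
endfacet
facet normal 0.857 -0.412 0.309
outer loop
vertex 0.558 1.089 1.641
vertex 0.931 1.772 1.516
vertex 0.202 1.585 3.291
endloop
endfacet
facet normal 0.858 -0.411 0.309
outer loop
vertex 0.202 1.585 3.291
vertex 0.931 1.772 1.516
vertex 0.574 2.268 3.167
endloop
endfacet
facet normal -0.203 0.281 0.938
outer loop
vertex 0.202 1.585 3.291
vertex 0.574 2.268 3.167
vertex -0.428 2.318 2.935
endloop
endfacet
facet normal 0.202 -0.281 -0.938
outer loop
vertex 0.931 1.772 1.516
vertex -0.072 1.822 1.285
vertex 0.716 2.485 1.256
endloop
endfacet
facet normal 0.941 0.322 0.107
outer loop
vertex 0.931 1.772 1.516
vertex 0.716 2.485 1.256
vertex 0.574 2.268 3.167
endloop
endfacet
facet normal 0.941 0.321 0.106
outer loop
vertex 0.574 2.268 3.167
vertex 0.716 2.485 1.256
vertex 0.36 2.981 2.906
endloop
endfacet
facet normal -0.203 0.282 0.938
outer loop
vertex 0.574 2.268 3.167
vertex 0.36 2.981 2.906
vertex -0.428 2.318 2.935
endloop
endfacet
facet normal 0.203 -0.282 -0.938
outer loop
vertex 0.716 2.485 1.256
vertex -0.072 1.822 1.285
vertex 0.04 2.809 1.012
endloop
endfacet
facet normal 0.473 0.867 -0.159
outer loop
vertex 0.716 2.485 1.256
vertex 0.04 2.809 1.012
vertex 0.36 2.981 2.906
endloop
endfacet
facet normal 0.473 0.867 -0.159
outer loop
vertex 0.36 2.981 2.906
vertex 0.04 2.809 1.012
vertex -0.316 3.305 2.663
endloop
endfacet
facet normal -0.202 0.281 0.938
outer loop
vertex 0.36 2.981 2.906
vertex -0.316 3.305 2.663
vertex -0.428 2.318 2.935
endloop
endfacet
facet normal 0.202 -0.282 -0.938
outer loop
vertex 0.04 2.809 1.012
vertex -0.072 1.822 1.285
vertex -0.702 2.555 0.929
endloop
endfacet
facet normal -0.272 0.904 -0.330
outer loop
vertex 0.04 2.809 1.012
vertex -0.702 2.555 0.929
vertex -0.316 3.305 2.663
endloop
endfacet
facet normal -0.272 0.904 -0.330
outer loop
vertex -0.316 3.305 2.663
vertex -0.702 2.555 0.929
vertex -1.058 3.051 2.579
endloop
endfacet
facet normal -0.203 0.281 0.938
outer loop
vertex -0.316 3.305 2.663
vertex -1.058 3.051 2.579
vertex -0.428 2.318 2.935
endloop
endfacet
facet normal 0.203 -0.281 -0.938
outer loop
vertex -0.702 2.555 0.929
vertex -0.072 1.822 1.285
vertex -1.074 1.872 1.053
endloop
endfacet
facet normal -0.858 0.411 -0.309
outer loop
vertex -0.702 2.555 0.929
vertex -1.074 1.872 1.053
vertex -1.058 3.051 2.579
endloop
endfacet
facet normal -0.857 0.412 -0.309
outer loop
vertex -1.058 3.051 2.579
vertex -1.074 1.872 1.053
vertex -1.431 2.368 2.704
endloop
endfacet
facet normal -0.202 0.282 0.938
outer loop
vertex -1.058 3.051 2.579
vertex -1.431 2.368 2.704
vertex -0.428 2.318 2.935
endloop
endfacet
facet normal 0.203 -0.282 -0.938
outer loop
vertex -1.074 1.872 1.053
vertex -0.072 1.822 1.285
vertex -0.86 1.159 1.314
endloop
endfacet
facet normal -0.941 -0.322 -0.107
outer loop
vertex -1.074 1.872 1.053
vertex -0.86 1.159 1.314
vertex -1.431 2.368 2.704
endloop
endfacet
facet normal -0.941 -0.322 -0.106
outer loop
vertex -1.431 2.368 2.704
vertex -0.86 1.159 1.314
vertex -1.216 1.655 2.964
endloop
endfacet
facet normal -0.202 0.281 0.938
outer loop
vertex -1.431 2.368 2.704
vertex -1.216 1.655 2.964
vertex -0.428 2.318 2.935
endloop
endfacet
facet normal 0.202 -0.281 -0.938
outer loop
vertex -0.86 1.159 1.314
vertex -0.072 1.822 1.285
vertex -0.184 0.835 1.557
endloop
endfacet
facet normal -0.473 -0.867 0.159
outer loop
vertex -0.86 1.159 1.314
vertex -0.184 0.835 1.557
vertex -1.216 1.655 2.964
endloop
endfacet
facet normal -0.473 -0.867 0.159
outer loop
vertex -1.216 1.655 2.964
vertex -0.184 0.835 1.557
vertex -0.54 1.331 3.208
endloop
endfacet
facet normal -0.203 0.282 0.938
outer loop
vertex -1.216 1.655 2.964
vertex -0.54 1.331 3.208
vertex -0.428 2.318 2.935
endloop
endfacet
facet normal 0.203 -0.281 -0.938
outer loop
vertex -0.184 0.835 1.557
vertex -0.072 1.822 1.285
vertex 0.558 1.089 1.641
endloop
endfacet
facet normal 0.272 -0.904 0.330
outer loop
vertex -0.184 0.835 1.557
vertex 0.558 1.089 1.641
vertex -0.54 1.331 3.208
endloop
endfacet
facet normal 0.272 -0.904 0.330
outer loop
vertex -0.54 1.331 3.208
vertex 0.558 1.089 1.641
vertex 0.202 1.585 3.291
endloop
endfacet
facet normal -0.202 0.282 0.938
outer loop
vertex -0.54 1.331 3.208
vertex 0.202 1.585 3.291
vertex -0.428 2.318 2.935
endloop
endfacet
facet normal -0.766 0.643 -0.003
outer loop
vertex -3.978 3.102 2.611
vertex -3.322 3.884 2.858
vertex -3.782 3.329 1.377
endloop
endfacet
facet normal -0.625 -0.744 -0.236
outer loop
vertex -2.458 2.216 1.382
vertex -3.978 3.102 2.611
vertex -3.782 3.329 1.377
endloop
endfacet
facet normal -0.766 0.643 -0.003
outer loop
vertex -3.782 3.329 1.377
vertex -3.322 3.884 2.858
vertex -3.126 4.111 1.624
endloop
endfacet
facet normal 0.153 0.178 -0.972
outer loop
vertex -3.126 4.111 1.624
vertex -2.458 2.216 1.382
vertex -3.782 3.329 1.377
endloop
endfacet
facet normal -0.153 -0.178 0.972
outer loop
vertex -3.978 3.102 2.611
vertex -1.998 2.771 2.863
vertex -3.322 3.884 2.858
endloop
endfacet
facet normal -0.625 -0.744 -0.236
outer loop
vertex -2.654 1.989 2.616
vertex -3.978 3.102 2.611
vertex -2.458 2.216 1.382
endloop
endfacet
facet normal -0.153 -0.178 0.972
outer loop
vertex -2.654 1.989 2.616
vertex -1.998 2.771 2.863
vertex -3.978 3.102 2.611
endloop
endfacet
facet normal 0.625 0.744 0.236
outer loop
vertex -3.322 3.884 2.858
vertex -1.998 2.771 2.863
vertex -3.126 4.111 1.624
endloop
endfacet
facet normal 0.153 0.178 -0.972
outer loop
vertex -1.802 2.998 1.629
vertex -2.458 2.216 1.382
vertex -3.126 4.111 1.624
endloop
endfacet
facet normal 0.625 0.744 0.236
outer loop
vertex -3.126 4.111 1.624
vertex -1.998 2.771 2.863
vertex -1.802 2.998 1.629
endloop
endfacet
facet normal 0.766 -0.643 0.003
outer loop
vertex -1.802 2.998 1.629
vertex -2.654 1.989 2.616
vertex -2.458 2.216 1.382
endloop
endfacet
facet normal 0.766 -0.643 0.003
outer loop
vertex -1.998 2.771 2.863
vertex -2.654 1.989 2.616
vertex -1.802 2.998 1.629
endloop
endfacet

endsolid


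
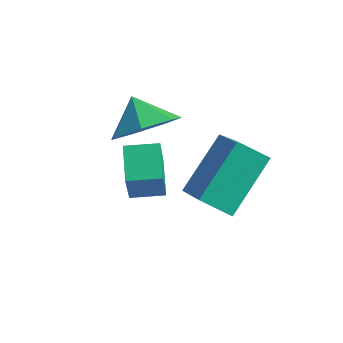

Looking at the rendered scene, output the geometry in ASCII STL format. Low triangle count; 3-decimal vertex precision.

solid 
facet normal 0.676 -0.381 -0.631
outer loop
vertex -1.505 1.139 2.694
vertex -2.105 0.314 2.549
vertex -2.095 1.201 2.025
endloop
endfacet
facet normal -0.191 0.948 0.256
outer loop
vertex -1.505 1.139 2.694
vertex -2.095 1.201 2.025
vertex -2.835 0.726 3.231
endloop
endfacet
facet normal 0.676 -0.380 -0.631
outer loop
vertex -2.095 1.201 2.025
vertex -2.105 0.314 2.549
vertex -2.692 0.595 1.751
endloop
endfacet
facet normal -0.676 0.725 -0.130
outer loop
vertex -2.095 1.201 2.025
vertex -2.692 0.595 1.751
vertex -2.835 0.726 3.231
endloop
endfacet
facet normal 0.676 -0.381 -0.631
outer loop
vertex -2.692 0.595 1.751
vertex -2.105 0.314 2.549
vertex -2.847 -0.222 2.078
endloop
endfacet
facet normal -0.984 0.144 -0.108
outer loop
vertex -2.692 0.595 1.751
vertex -2.847 -0.222 2.078
vertex -2.835 0.726 3.231
endloop
endfacet
facet normal 0.676 -0.382 -0.630
outer loop
vertex -2.847 -0.222 2.078
vertex -2.105 0.314 2.549
vertex -2.444 -0.635 2.76
endloop
endfacet
facet normal -0.882 -0.359 0.304
outer loop
vertex -2.847 -0.222 2.078
vertex -2.444 -0.635 2.76
vertex -2.835 0.726 3.231
endloop
endfacet
facet normal 0.676 -0.382 -0.631
outer loop
vertex -2.444 -0.635 2.76
vertex -2.105 0.314 2.549
vertex -1.785 -0.333 3.283
endloop
endfacet
facet normal -0.448 -0.405 0.798
outer loop
vertex -2.444 -0.635 2.76
vertex -1.785 -0.333 3.283
vertex -2.835 0.726 3.231
endloop
endfacet
facet normal 0.676 -0.381 -0.631
outer loop
vertex -1.785 -0.333 3.283
vertex -2.105 0.314 2.549
vertex -1.367 0.456 3.254
endloop
endfacet
facet normal -0.008 0.041 0.999
outer loop
vertex -1.785 -0.333 3.283
vertex -1.367 0.456 3.254
vertex -2.835 0.726 3.231
endloop
endfacet
facet normal 0.676 -0.381 -0.631
outer loop
vertex -1.367 0.456 3.254
vertex -2.105 0.314 2.549
vertex -1.505 1.139 2.694
endloop
endfacet
facet normal 0.106 0.643 0.758
outer loop
vertex -1.367 0.456 3.254
vertex -1.505 1.139 2.694
vertex -2.835 0.726 3.231
endloop
endfacet
facet normal -0.807 -0.313 0.500
outer loop
vertex 0.578 -1.177 2.337
vertex 0.691 0.42 3.519
vertex -0.626 -0.136 1.046
endloop
endfacet
facet normal -0.057 -0.802 -0.594
outer loop
vertex 0.189 0.18 0.541
vertex 0.578 -1.177 2.337
vertex -0.626 -0.136 1.046
endloop
endfacet
facet normal -0.807 -0.313 0.500
outer loop
vertex -0.626 -0.136 1.046
vertex 0.691 0.42 3.519
vertex -0.513 1.461 2.228
endloop
endfacet
facet normal -0.587 0.508 -0.630
outer loop
vertex -0.513 1.461 2.228
vertex 0.189 0.18 0.541
vertex -0.626 -0.136 1.046
endloop
endfacet
facet normal 0.587 -0.508 0.630
outer loop
vertex 0.578 -1.177 2.337
vertex 1.506 0.736 3.014
vertex 0.691 0.42 3.519
endloop
endfacet
facet normal -0.057 -0.802 -0.594
outer loop
vertex 1.393 -0.861 1.832
vertex 0.578 -1.177 2.337
vertex 0.189 0.18 0.541
endloop
endfacet
facet normal 0.587 -0.508 0.630
outer loop
vertex 1.393 -0.861 1.832
vertex 1.506 0.736 3.014
vertex 0.578 -1.177 2.337
endloop
endfacet
facet normal 0.057 0.802 0.594
outer loop
vertex 0.691 0.42 3.519
vertex 1.506 0.736 3.014
vertex -0.513 1.461 2.228
endloop
endfacet
facet normal -0.587 0.508 -0.630
outer loop
vertex 0.302 1.777 1.723
vertex 0.189 0.18 0.541
vertex -0.513 1.461 2.228
endloop
endfacet
facet normal 0.057 0.802 0.594
outer loop
vertex -0.513 1.461 2.228
vertex 1.506 0.736 3.014
vertex 0.302 1.777 1.723
endloop
endfacet
facet normal 0.807 0.313 -0.500
outer loop
vertex 0.302 1.777 1.723
vertex 1.393 -0.861 1.832
vertex 0.189 0.18 0.541
endloop
endfacet
facet normal 0.807 0.313 -0.500
outer loop
vertex 1.506 0.736 3.014
vertex 1.393 -0.861 1.832
vertex 0.302 1.777 1.723
endloop
endfacet
facet normal -0.800 -0.596 -0.072
outer loop
vertex -0.745 -2.508 3.558
vertex -1.377 -1.709 3.973
vertex -0.995 -2.011 2.219
endloop
endfacet
facet normal 0.575 -0.726 -0.377
outer loop
vertex -0.243 -1.451 2.287
vertex -0.745 -2.508 3.558
vertex -0.995 -2.011 2.219
endloop
endfacet
facet normal -0.800 -0.596 -0.072
outer loop
vertex -0.995 -2.011 2.219
vertex -1.377 -1.709 3.973
vertex -1.627 -1.212 2.634
endloop
endfacet
facet normal -0.172 0.343 -0.923
outer loop
vertex -1.627 -1.212 2.634
vertex -0.243 -1.451 2.287
vertex -0.995 -2.011 2.219
endloop
endfacet
facet normal 0.172 -0.343 0.923
outer loop
vertex -0.745 -2.508 3.558
vertex -0.625 -1.149 4.041
vertex -1.377 -1.709 3.973
endloop
endfacet
facet normal 0.575 -0.726 -0.377
outer loop
vertex 0.007 -1.948 3.626
vertex -0.745 -2.508 3.558
vertex -0.243 -1.451 2.287
endloop
endfacet
facet normal 0.172 -0.343 0.923
outer loop
vertex 0.007 -1.948 3.626
vertex -0.625 -1.149 4.041
vertex -0.745 -2.508 3.558
endloop
endfacet
facet normal -0.575 0.726 0.377
outer loop
vertex -1.377 -1.709 3.973
vertex -0.625 -1.149 4.041
vertex -1.627 -1.212 2.634
endloop
endfacet
facet normal -0.172 0.343 -0.923
outer loop
vertex -0.875 -0.652 2.702
vertex -0.243 -1.451 2.287
vertex -1.627 -1.212 2.634
endloop
endfacet
facet normal -0.575 0.726 0.377
outer loop
vertex -1.627 -1.212 2.634
vertex -0.625 -1.149 4.041
vertex -0.875 -0.652 2.702
endloop
endfacet
facet normal 0.800 0.596 0.072
outer loop
vertex -0.875 -0.652 2.702
vertex 0.007 -1.948 3.626
vertex -0.243 -1.451 2.287
endloop
endfacet
facet normal 0.800 0.596 0.072
outer loop
vertex -0.625 -1.149 4.041
vertex 0.007 -1.948 3.626
vertex -0.875 -0.652 2.702
endloop
endfacet

endsolid


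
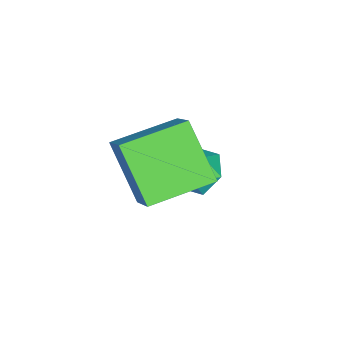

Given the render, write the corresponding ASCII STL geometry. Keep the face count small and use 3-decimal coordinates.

solid 
facet normal 0.458 0.673 0.581
outer loop
vertex -0.328 0.775 0.825
vertex -0.306 0.162 1.518
vertex 0.395 0.205 0.916
endloop
endfacet
facet normal 0.624 0.774 -0.106
outer loop
vertex -0.328 0.775 0.825
vertex 0.395 0.205 0.916
vertex 0.042 0.375 0.078
endloop
endfacet
facet normal 0.017 0.885 -0.465
outer loop
vertex -0.328 0.775 0.825
vertex 0.042 0.375 0.078
vertex -0.878 0.437 0.162
endloop
endfacet
facet normal -0.523 0.852 -0.000
outer loop
vertex -0.328 0.775 0.825
vertex -0.878 0.437 0.162
vertex -1.093 0.305 1.052
endloop
endfacet
facet normal -0.251 0.721 0.646
outer loop
vertex -0.328 0.775 0.825
vertex -1.093 0.305 1.052
vertex -0.306 0.162 1.518
endloop
endfacet
facet normal 0.920 0.174 -0.352
outer loop
vertex 0.042 0.375 0.078
vertex 0.395 0.205 0.916
vertex 0.293 -0.485 0.308
endloop
endfacet
facet normal 0.651 0.009 0.759
outer loop
vertex 0.395 0.205 0.916
vertex -0.306 0.162 1.518
vertex 0.078 -0.617 1.198
endloop
endfacet
facet normal -0.496 0.086 0.864
outer loop
vertex -0.306 0.162 1.518
vertex -1.093 0.305 1.052
vertex -0.842 -0.555 1.282
endloop
endfacet
facet normal -0.937 0.299 -0.182
outer loop
vertex -1.093 0.305 1.052
vertex -0.878 0.437 0.162
vertex -1.195 -0.385 0.444
endloop
endfacet
facet normal -0.061 0.353 -0.934
outer loop
vertex -0.878 0.437 0.162
vertex 0.042 0.375 0.078
vertex -0.494 -0.342 -0.158
endloop
endfacet
facet normal 0.523 -0.852 0.000
outer loop
vertex -0.472 -0.955 0.535
vertex 0.293 -0.485 0.308
vertex 0.078 -0.617 1.198
endloop
endfacet
facet normal -0.017 -0.885 0.465
outer loop
vertex -0.472 -0.955 0.535
vertex 0.078 -0.617 1.198
vertex -0.842 -0.555 1.282
endloop
endfacet
facet normal -0.624 -0.774 0.106
outer loop
vertex -0.472 -0.955 0.535
vertex -0.842 -0.555 1.282
vertex -1.195 -0.385 0.444
endloop
endfacet
facet normal -0.458 -0.673 -0.581
outer loop
vertex -0.472 -0.955 0.535
vertex -1.195 -0.385 0.444
vertex -0.494 -0.342 -0.158
endloop
endfacet
facet normal 0.251 -0.721 -0.646
outer loop
vertex -0.472 -0.955 0.535
vertex -0.494 -0.342 -0.158
vertex 0.293 -0.485 0.308
endloop
endfacet
facet normal 0.937 -0.299 0.182
outer loop
vertex 0.078 -0.617 1.198
vertex 0.293 -0.485 0.308
vertex 0.395 0.205 0.916
endloop
endfacet
facet normal 0.061 -0.353 0.934
outer loop
vertex -0.842 -0.555 1.282
vertex 0.078 -0.617 1.198
vertex -0.306 0.162 1.518
endloop
endfacet
facet normal -0.920 -0.174 0.352
outer loop
vertex -1.195 -0.385 0.444
vertex -0.842 -0.555 1.282
vertex -1.093 0.305 1.052
endloop
endfacet
facet normal -0.651 -0.009 -0.759
outer loop
vertex -0.494 -0.342 -0.158
vertex -1.195 -0.385 0.444
vertex -0.878 0.437 0.162
endloop
endfacet
facet normal 0.496 -0.086 -0.864
outer loop
vertex 0.293 -0.485 0.308
vertex -0.494 -0.342 -0.158
vertex 0.042 0.375 0.078
endloop
endfacet
facet normal -0.562 -0.539 -0.627
outer loop
vertex 1.981 -1.623 3.28
vertex 0.339 -0.33 3.639
vertex 2.613 -0.362 1.63
endloop
endfacet
facet normal 0.774 -0.610 -0.169
outer loop
vertex 3.501 0.49 2.621
vertex 1.981 -1.623 3.28
vertex 2.613 -0.362 1.63
endloop
endfacet
facet normal -0.562 -0.540 -0.627
outer loop
vertex 2.613 -0.362 1.63
vertex 0.339 -0.33 3.639
vertex 0.971 0.93 1.989
endloop
endfacet
facet normal 0.291 0.581 -0.760
outer loop
vertex 0.971 0.93 1.989
vertex 3.501 0.49 2.621
vertex 2.613 -0.362 1.63
endloop
endfacet
facet normal -0.291 -0.581 0.760
outer loop
vertex 1.981 -1.623 3.28
vertex 1.227 0.522 4.63
vertex 0.339 -0.33 3.639
endloop
endfacet
facet normal 0.774 -0.610 -0.169
outer loop
vertex 2.869 -0.77 4.271
vertex 1.981 -1.623 3.28
vertex 3.501 0.49 2.621
endloop
endfacet
facet normal -0.291 -0.581 0.760
outer loop
vertex 2.869 -0.77 4.271
vertex 1.227 0.522 4.63
vertex 1.981 -1.623 3.28
endloop
endfacet
facet normal -0.774 0.610 0.169
outer loop
vertex 0.339 -0.33 3.639
vertex 1.227 0.522 4.63
vertex 0.971 0.93 1.989
endloop
endfacet
facet normal 0.291 0.581 -0.760
outer loop
vertex 1.859 1.783 2.98
vertex 3.501 0.49 2.621
vertex 0.971 0.93 1.989
endloop
endfacet
facet normal -0.774 0.610 0.169
outer loop
vertex 0.971 0.93 1.989
vertex 1.227 0.522 4.63
vertex 1.859 1.783 2.98
endloop
endfacet
facet normal 0.562 0.539 0.627
outer loop
vertex 1.859 1.783 2.98
vertex 2.869 -0.77 4.271
vertex 3.501 0.49 2.621
endloop
endfacet
facet normal 0.562 0.539 0.627
outer loop
vertex 1.227 0.522 4.63
vertex 2.869 -0.77 4.271
vertex 1.859 1.783 2.98
endloop
endfacet

endsolid


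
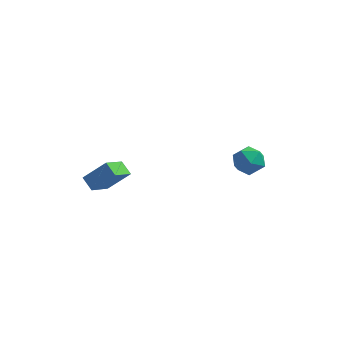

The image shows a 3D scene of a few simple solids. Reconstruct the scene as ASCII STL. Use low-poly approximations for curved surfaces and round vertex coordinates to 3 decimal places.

solid 
facet normal -0.016 0.296 0.955
outer loop
vertex 2.898 3.791 1.7
vertex 2.681 2.868 1.982
vertex 3.625 3.154 1.909
endloop
endfacet
facet normal 0.440 0.691 0.574
outer loop
vertex 2.898 3.791 1.7
vertex 3.625 3.154 1.909
vertex 3.703 3.754 1.127
endloop
endfacet
facet normal 0.075 0.996 0.042
outer loop
vertex 2.898 3.791 1.7
vertex 3.703 3.754 1.127
vertex 2.808 3.839 0.717
endloop
endfacet
facet normal -0.606 0.790 0.094
outer loop
vertex 2.898 3.791 1.7
vertex 2.808 3.839 0.717
vertex 2.177 3.292 1.245
endloop
endfacet
facet normal -0.663 0.357 0.658
outer loop
vertex 2.898 3.791 1.7
vertex 2.177 3.292 1.245
vertex 2.681 2.868 1.982
endloop
endfacet
facet normal 0.925 0.252 0.286
outer loop
vertex 3.703 3.754 1.127
vertex 3.625 3.154 1.909
vertex 3.983 2.808 1.055
endloop
endfacet
facet normal 0.187 -0.387 0.903
outer loop
vertex 3.625 3.154 1.909
vertex 2.681 2.868 1.982
vertex 3.352 2.261 1.583
endloop
endfacet
facet normal -0.860 -0.287 0.423
outer loop
vertex 2.681 2.868 1.982
vertex 2.177 3.292 1.245
vertex 2.457 2.346 1.173
endloop
endfacet
facet normal -0.768 0.413 -0.489
outer loop
vertex 2.177 3.292 1.245
vertex 2.808 3.839 0.717
vertex 2.535 2.946 0.391
endloop
endfacet
facet normal 0.334 0.747 -0.575
outer loop
vertex 2.808 3.839 0.717
vertex 3.703 3.754 1.127
vertex 3.479 3.232 0.318
endloop
endfacet
facet normal 0.606 -0.790 -0.094
outer loop
vertex 3.262 2.309 0.6
vertex 3.983 2.808 1.055
vertex 3.352 2.261 1.583
endloop
endfacet
facet normal -0.075 -0.996 -0.042
outer loop
vertex 3.262 2.309 0.6
vertex 3.352 2.261 1.583
vertex 2.457 2.346 1.173
endloop
endfacet
facet normal -0.440 -0.691 -0.574
outer loop
vertex 3.262 2.309 0.6
vertex 2.457 2.346 1.173
vertex 2.535 2.946 0.391
endloop
endfacet
facet normal 0.016 -0.296 -0.955
outer loop
vertex 3.262 2.309 0.6
vertex 2.535 2.946 0.391
vertex 3.479 3.232 0.318
endloop
endfacet
facet normal 0.663 -0.357 -0.658
outer loop
vertex 3.262 2.309 0.6
vertex 3.479 3.232 0.318
vertex 3.983 2.808 1.055
endloop
endfacet
facet normal 0.768 -0.413 0.489
outer loop
vertex 3.352 2.261 1.583
vertex 3.983 2.808 1.055
vertex 3.625 3.154 1.909
endloop
endfacet
facet normal -0.334 -0.747 0.575
outer loop
vertex 2.457 2.346 1.173
vertex 3.352 2.261 1.583
vertex 2.681 2.868 1.982
endloop
endfacet
facet normal -0.925 -0.252 -0.286
outer loop
vertex 2.535 2.946 0.391
vertex 2.457 2.346 1.173
vertex 2.177 3.292 1.245
endloop
endfacet
facet normal -0.187 0.387 -0.903
outer loop
vertex 3.479 3.232 0.318
vertex 2.535 2.946 0.391
vertex 2.808 3.839 0.717
endloop
endfacet
facet normal 0.860 0.287 -0.423
outer loop
vertex 3.983 2.808 1.055
vertex 3.479 3.232 0.318
vertex 3.703 3.754 1.127
endloop
endfacet
facet normal -0.699 -0.206 -0.685
outer loop
vertex -3.978 -1.745 1.186
vertex -4.588 -1.245 1.659
vertex -3.54 -0.412 0.338
endloop
endfacet
facet normal 0.663 -0.545 -0.514
outer loop
vertex -2.392 -0.075 1.461
vertex -3.978 -1.745 1.186
vertex -3.54 -0.412 0.338
endloop
endfacet
facet normal -0.700 -0.204 -0.684
outer loop
vertex -3.54 -0.412 0.338
vertex -4.588 -1.245 1.659
vertex -4.149 0.089 0.812
endloop
endfacet
facet normal 0.267 0.813 -0.517
outer loop
vertex -4.149 0.089 0.812
vertex -2.392 -0.075 1.461
vertex -3.54 -0.412 0.338
endloop
endfacet
facet normal -0.266 -0.814 0.517
outer loop
vertex -3.978 -1.745 1.186
vertex -3.44 -0.908 2.782
vertex -4.588 -1.245 1.659
endloop
endfacet
facet normal 0.663 -0.545 -0.514
outer loop
vertex -2.831 -1.409 2.308
vertex -3.978 -1.745 1.186
vertex -2.392 -0.075 1.461
endloop
endfacet
facet normal -0.267 -0.813 0.517
outer loop
vertex -2.831 -1.409 2.308
vertex -3.44 -0.908 2.782
vertex -3.978 -1.745 1.186
endloop
endfacet
facet normal -0.663 0.545 0.514
outer loop
vertex -4.588 -1.245 1.659
vertex -3.44 -0.908 2.782
vertex -4.149 0.089 0.812
endloop
endfacet
facet normal 0.267 0.814 -0.516
outer loop
vertex -3.002 0.425 1.934
vertex -2.392 -0.075 1.461
vertex -4.149 0.089 0.812
endloop
endfacet
facet normal -0.663 0.545 0.514
outer loop
vertex -4.149 0.089 0.812
vertex -3.44 -0.908 2.782
vertex -3.002 0.425 1.934
endloop
endfacet
facet normal 0.699 0.205 0.685
outer loop
vertex -3.002 0.425 1.934
vertex -2.831 -1.409 2.308
vertex -2.392 -0.075 1.461
endloop
endfacet
facet normal 0.701 0.205 0.684
outer loop
vertex -3.44 -0.908 2.782
vertex -2.831 -1.409 2.308
vertex -3.002 0.425 1.934
endloop
endfacet

endsolid


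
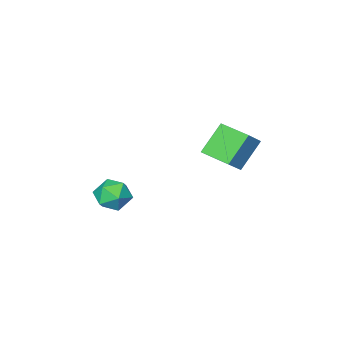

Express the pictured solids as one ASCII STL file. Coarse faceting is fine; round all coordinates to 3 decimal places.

solid 
facet normal -0.617 -0.741 0.264
outer loop
vertex 1.3 0.946 0.664
vertex 1.926 0.253 0.181
vertex 2.081 0.485 1.195
endloop
endfacet
facet normal -0.632 -0.213 0.745
outer loop
vertex 1.3 0.946 0.664
vertex 2.081 0.485 1.195
vertex 1.89 1.51 1.326
endloop
endfacet
facet normal -0.827 0.386 0.409
outer loop
vertex 1.3 0.946 0.664
vertex 1.89 1.51 1.326
vertex 1.617 1.912 0.394
endloop
endfacet
facet normal -0.933 0.228 -0.279
outer loop
vertex 1.3 0.946 0.664
vertex 1.617 1.912 0.394
vertex 1.639 1.135 -0.314
endloop
endfacet
facet normal -0.803 -0.468 -0.369
outer loop
vertex 1.3 0.946 0.664
vertex 1.639 1.135 -0.314
vertex 1.926 0.253 0.181
endloop
endfacet
facet normal 0.030 -0.121 0.992
outer loop
vertex 1.89 1.51 1.326
vertex 2.081 0.485 1.195
vertex 2.881 1.165 1.254
endloop
endfacet
facet normal 0.055 -0.975 0.215
outer loop
vertex 2.081 0.485 1.195
vertex 1.926 0.253 0.181
vertex 2.903 0.388 0.546
endloop
endfacet
facet normal -0.245 -0.534 -0.809
outer loop
vertex 1.926 0.253 0.181
vertex 1.639 1.135 -0.314
vertex 2.63 0.79 -0.386
endloop
endfacet
facet normal -0.455 0.593 -0.665
outer loop
vertex 1.639 1.135 -0.314
vertex 1.617 1.912 0.394
vertex 2.439 1.815 -0.255
endloop
endfacet
facet normal -0.285 0.847 0.449
outer loop
vertex 1.617 1.912 0.394
vertex 1.89 1.51 1.326
vertex 2.594 2.047 0.759
endloop
endfacet
facet normal 0.933 -0.228 0.279
outer loop
vertex 3.22 1.354 0.276
vertex 2.881 1.165 1.254
vertex 2.903 0.388 0.546
endloop
endfacet
facet normal 0.827 -0.386 -0.409
outer loop
vertex 3.22 1.354 0.276
vertex 2.903 0.388 0.546
vertex 2.63 0.79 -0.386
endloop
endfacet
facet normal 0.632 0.213 -0.745
outer loop
vertex 3.22 1.354 0.276
vertex 2.63 0.79 -0.386
vertex 2.439 1.815 -0.255
endloop
endfacet
facet normal 0.617 0.741 -0.264
outer loop
vertex 3.22 1.354 0.276
vertex 2.439 1.815 -0.255
vertex 2.594 2.047 0.759
endloop
endfacet
facet normal 0.803 0.468 0.369
outer loop
vertex 3.22 1.354 0.276
vertex 2.594 2.047 0.759
vertex 2.881 1.165 1.254
endloop
endfacet
facet normal 0.455 -0.593 0.665
outer loop
vertex 2.903 0.388 0.546
vertex 2.881 1.165 1.254
vertex 2.081 0.485 1.195
endloop
endfacet
facet normal 0.285 -0.847 -0.449
outer loop
vertex 2.63 0.79 -0.386
vertex 2.903 0.388 0.546
vertex 1.926 0.253 0.181
endloop
endfacet
facet normal -0.030 0.121 -0.992
outer loop
vertex 2.439 1.815 -0.255
vertex 2.63 0.79 -0.386
vertex 1.639 1.135 -0.314
endloop
endfacet
facet normal -0.055 0.975 -0.215
outer loop
vertex 2.594 2.047 0.759
vertex 2.439 1.815 -0.255
vertex 1.617 1.912 0.394
endloop
endfacet
facet normal 0.245 0.534 0.809
outer loop
vertex 2.881 1.165 1.254
vertex 2.594 2.047 0.759
vertex 1.89 1.51 1.326
endloop
endfacet
facet normal -0.653 -0.029 0.757
outer loop
vertex -3.622 2.206 3.824
vertex -3.903 3.965 3.65
vertex -4.636 1.955 2.939
endloop
endfacet
facet normal 0.158 -0.983 0.098
outer loop
vertex -3.317 2.015 1.41
vertex -3.622 2.206 3.824
vertex -4.636 1.955 2.939
endloop
endfacet
facet normal -0.653 -0.029 0.757
outer loop
vertex -4.636 1.955 2.939
vertex -3.903 3.965 3.65
vertex -4.918 3.714 2.764
endloop
endfacet
facet normal -0.741 -0.183 -0.646
outer loop
vertex -4.918 3.714 2.764
vertex -3.317 2.015 1.41
vertex -4.636 1.955 2.939
endloop
endfacet
facet normal 0.741 0.182 0.646
outer loop
vertex -3.622 2.206 3.824
vertex -2.584 4.025 2.121
vertex -3.903 3.965 3.65
endloop
endfacet
facet normal 0.158 -0.983 0.098
outer loop
vertex -2.302 2.266 2.296
vertex -3.622 2.206 3.824
vertex -3.317 2.015 1.41
endloop
endfacet
facet normal 0.740 0.183 0.647
outer loop
vertex -2.302 2.266 2.296
vertex -2.584 4.025 2.121
vertex -3.622 2.206 3.824
endloop
endfacet
facet normal -0.158 0.983 -0.098
outer loop
vertex -3.903 3.965 3.65
vertex -2.584 4.025 2.121
vertex -4.918 3.714 2.764
endloop
endfacet
facet normal -0.741 -0.182 -0.647
outer loop
vertex -3.598 3.774 1.236
vertex -3.317 2.015 1.41
vertex -4.918 3.714 2.764
endloop
endfacet
facet normal -0.158 0.983 -0.098
outer loop
vertex -4.918 3.714 2.764
vertex -2.584 4.025 2.121
vertex -3.598 3.774 1.236
endloop
endfacet
facet normal 0.653 0.029 -0.757
outer loop
vertex -3.598 3.774 1.236
vertex -2.302 2.266 2.296
vertex -3.317 2.015 1.41
endloop
endfacet
facet normal 0.653 0.029 -0.757
outer loop
vertex -2.584 4.025 2.121
vertex -2.302 2.266 2.296
vertex -3.598 3.774 1.236
endloop
endfacet

endsolid


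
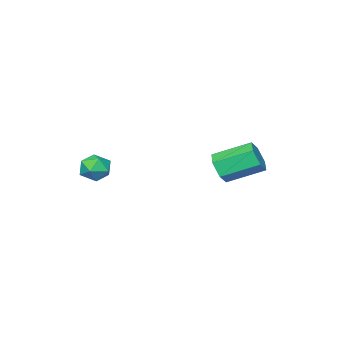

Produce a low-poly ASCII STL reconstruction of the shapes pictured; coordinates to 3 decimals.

solid 
facet normal -0.986 0.112 -0.121
outer loop
vertex 3.19 -1.966 1.491
vertex 3.048 -2.743 1.932
vertex 3.08 -1.964 2.389
endloop
endfacet
facet normal -0.662 0.745 -0.083
outer loop
vertex 3.19 -1.966 1.491
vertex 3.08 -1.964 2.389
vertex 3.714 -1.443 2.009
endloop
endfacet
facet normal -0.176 0.776 -0.605
outer loop
vertex 3.19 -1.966 1.491
vertex 3.714 -1.443 2.009
vertex 4.075 -1.9 1.318
endloop
endfacet
facet normal -0.201 0.161 -0.966
outer loop
vertex 3.19 -1.966 1.491
vertex 4.075 -1.9 1.318
vertex 3.663 -2.704 1.27
endloop
endfacet
facet normal -0.702 -0.250 -0.667
outer loop
vertex 3.19 -1.966 1.491
vertex 3.663 -2.704 1.27
vertex 3.048 -2.743 1.932
endloop
endfacet
facet normal -0.317 0.780 0.540
outer loop
vertex 3.714 -1.443 2.009
vertex 3.08 -1.964 2.389
vertex 3.897 -1.896 2.77
endloop
endfacet
facet normal -0.842 -0.247 0.479
outer loop
vertex 3.08 -1.964 2.389
vertex 3.048 -2.743 1.932
vertex 3.485 -2.7 2.722
endloop
endfacet
facet normal -0.381 -0.832 -0.403
outer loop
vertex 3.048 -2.743 1.932
vertex 3.663 -2.704 1.27
vertex 3.846 -3.157 2.031
endloop
endfacet
facet normal 0.428 -0.166 -0.888
outer loop
vertex 3.663 -2.704 1.27
vertex 4.075 -1.9 1.318
vertex 4.48 -2.636 1.651
endloop
endfacet
facet normal 0.468 0.830 -0.304
outer loop
vertex 4.075 -1.9 1.318
vertex 3.714 -1.443 2.009
vertex 4.512 -1.857 2.108
endloop
endfacet
facet normal 0.201 -0.161 0.966
outer loop
vertex 4.37 -2.634 2.549
vertex 3.897 -1.896 2.77
vertex 3.485 -2.7 2.722
endloop
endfacet
facet normal 0.176 -0.776 0.605
outer loop
vertex 4.37 -2.634 2.549
vertex 3.485 -2.7 2.722
vertex 3.846 -3.157 2.031
endloop
endfacet
facet normal 0.662 -0.745 0.083
outer loop
vertex 4.37 -2.634 2.549
vertex 3.846 -3.157 2.031
vertex 4.48 -2.636 1.651
endloop
endfacet
facet normal 0.986 -0.112 0.121
outer loop
vertex 4.37 -2.634 2.549
vertex 4.48 -2.636 1.651
vertex 4.512 -1.857 2.108
endloop
endfacet
facet normal 0.702 0.250 0.667
outer loop
vertex 4.37 -2.634 2.549
vertex 4.512 -1.857 2.108
vertex 3.897 -1.896 2.77
endloop
endfacet
facet normal -0.428 0.166 0.888
outer loop
vertex 3.485 -2.7 2.722
vertex 3.897 -1.896 2.77
vertex 3.08 -1.964 2.389
endloop
endfacet
facet normal -0.468 -0.830 0.304
outer loop
vertex 3.846 -3.157 2.031
vertex 3.485 -2.7 2.722
vertex 3.048 -2.743 1.932
endloop
endfacet
facet normal 0.317 -0.780 -0.540
outer loop
vertex 4.48 -2.636 1.651
vertex 3.846 -3.157 2.031
vertex 3.663 -2.704 1.27
endloop
endfacet
facet normal 0.842 0.247 -0.479
outer loop
vertex 4.512 -1.857 2.108
vertex 4.48 -2.636 1.651
vertex 4.075 -1.9 1.318
endloop
endfacet
facet normal 0.381 0.832 0.403
outer loop
vertex 3.897 -1.896 2.77
vertex 4.512 -1.857 2.108
vertex 3.714 -1.443 2.009
endloop
endfacet
facet normal 0.594 -0.692 -0.411
outer loop
vertex -1.005 0.939 1.936
vertex -1.692 0.716 1.318
vertex -1.057 1.39 1.101
endloop
endfacet
facet normal 0.803 0.544 0.244
outer loop
vertex -1.005 0.939 1.936
vertex -1.057 1.39 1.101
vertex -2.282 2.426 2.82
endloop
endfacet
facet normal 0.803 0.544 0.244
outer loop
vertex -2.282 2.426 2.82
vertex -1.057 1.39 1.101
vertex -2.334 2.877 1.985
endloop
endfacet
facet normal -0.594 0.692 0.411
outer loop
vertex -2.282 2.426 2.82
vertex -2.334 2.877 1.985
vertex -2.968 2.204 2.202
endloop
endfacet
facet normal 0.594 -0.692 -0.411
outer loop
vertex -1.057 1.39 1.101
vertex -1.692 0.716 1.318
vertex -1.744 1.167 0.484
endloop
endfacet
facet normal 0.353 0.683 -0.640
outer loop
vertex -1.057 1.39 1.101
vertex -1.744 1.167 0.484
vertex -2.334 2.877 1.985
endloop
endfacet
facet normal 0.354 0.683 -0.639
outer loop
vertex -2.334 2.877 1.985
vertex -1.744 1.167 0.484
vertex -3.021 2.655 1.367
endloop
endfacet
facet normal -0.594 0.692 0.411
outer loop
vertex -2.334 2.877 1.985
vertex -3.021 2.655 1.367
vertex -2.968 2.204 2.202
endloop
endfacet
facet normal 0.594 -0.692 -0.411
outer loop
vertex -1.744 1.167 0.484
vertex -1.692 0.716 1.318
vertex -2.378 0.494 0.7
endloop
endfacet
facet normal -0.448 0.139 -0.883
outer loop
vertex -1.744 1.167 0.484
vertex -2.378 0.494 0.7
vertex -3.021 2.655 1.367
endloop
endfacet
facet normal -0.449 0.139 -0.882
outer loop
vertex -3.021 2.655 1.367
vertex -2.378 0.494 0.7
vertex -3.655 1.981 1.584
endloop
endfacet
facet normal -0.594 0.691 0.411
outer loop
vertex -3.021 2.655 1.367
vertex -3.655 1.981 1.584
vertex -2.968 2.204 2.202
endloop
endfacet
facet normal 0.594 -0.692 -0.411
outer loop
vertex -2.378 0.494 0.7
vertex -1.692 0.716 1.318
vertex -2.326 0.043 1.535
endloop
endfacet
facet normal -0.803 -0.544 -0.244
outer loop
vertex -2.378 0.494 0.7
vertex -2.326 0.043 1.535
vertex -3.655 1.981 1.584
endloop
endfacet
facet normal -0.803 -0.544 -0.244
outer loop
vertex -3.655 1.981 1.584
vertex -2.326 0.043 1.535
vertex -3.603 1.53 2.419
endloop
endfacet
facet normal -0.594 0.692 0.411
outer loop
vertex -3.655 1.981 1.584
vertex -3.603 1.53 2.419
vertex -2.968 2.204 2.202
endloop
endfacet
facet normal 0.594 -0.692 -0.411
outer loop
vertex -2.326 0.043 1.535
vertex -1.692 0.716 1.318
vertex -1.639 0.265 2.153
endloop
endfacet
facet normal -0.354 -0.683 0.639
outer loop
vertex -2.326 0.043 1.535
vertex -1.639 0.265 2.153
vertex -3.603 1.53 2.419
endloop
endfacet
facet normal -0.353 -0.683 0.640
outer loop
vertex -3.603 1.53 2.419
vertex -1.639 0.265 2.153
vertex -2.916 1.753 3.036
endloop
endfacet
facet normal -0.594 0.692 0.411
outer loop
vertex -3.603 1.53 2.419
vertex -2.916 1.753 3.036
vertex -2.968 2.204 2.202
endloop
endfacet
facet normal 0.594 -0.691 -0.411
outer loop
vertex -1.639 0.265 2.153
vertex -1.692 0.716 1.318
vertex -1.005 0.939 1.936
endloop
endfacet
facet normal 0.449 -0.138 0.883
outer loop
vertex -1.639 0.265 2.153
vertex -1.005 0.939 1.936
vertex -2.916 1.753 3.036
endloop
endfacet
facet normal 0.449 -0.139 0.883
outer loop
vertex -2.916 1.753 3.036
vertex -1.005 0.939 1.936
vertex -2.282 2.426 2.82
endloop
endfacet
facet normal -0.594 0.692 0.411
outer loop
vertex -2.916 1.753 3.036
vertex -2.282 2.426 2.82
vertex -2.968 2.204 2.202
endloop
endfacet

endsolid
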